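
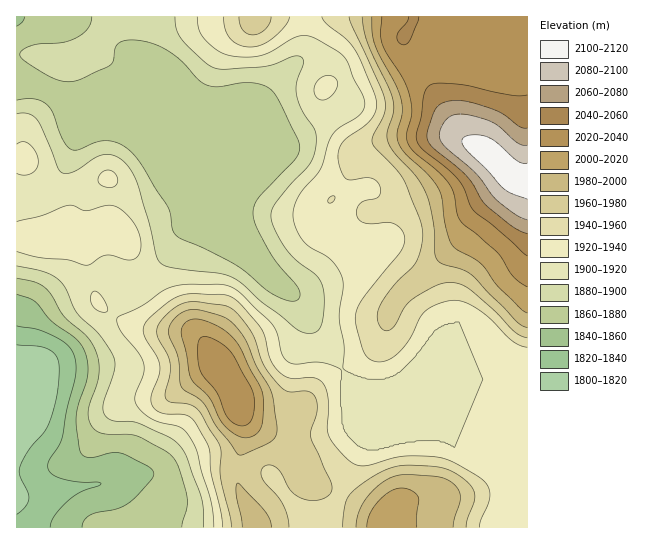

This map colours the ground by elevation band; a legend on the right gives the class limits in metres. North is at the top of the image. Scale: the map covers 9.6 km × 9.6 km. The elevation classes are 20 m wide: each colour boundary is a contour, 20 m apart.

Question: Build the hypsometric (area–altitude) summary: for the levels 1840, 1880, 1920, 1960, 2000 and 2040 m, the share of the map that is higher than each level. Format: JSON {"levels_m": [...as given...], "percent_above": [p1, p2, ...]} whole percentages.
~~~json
{"levels_m": [1840, 1880, 1920, 1960, 2000, 2040], "percent_above": [96, 77, 52, 26, 14, 5]}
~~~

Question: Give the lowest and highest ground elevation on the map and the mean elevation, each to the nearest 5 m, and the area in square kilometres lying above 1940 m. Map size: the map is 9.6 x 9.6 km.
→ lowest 1815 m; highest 2110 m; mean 1930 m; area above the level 32.2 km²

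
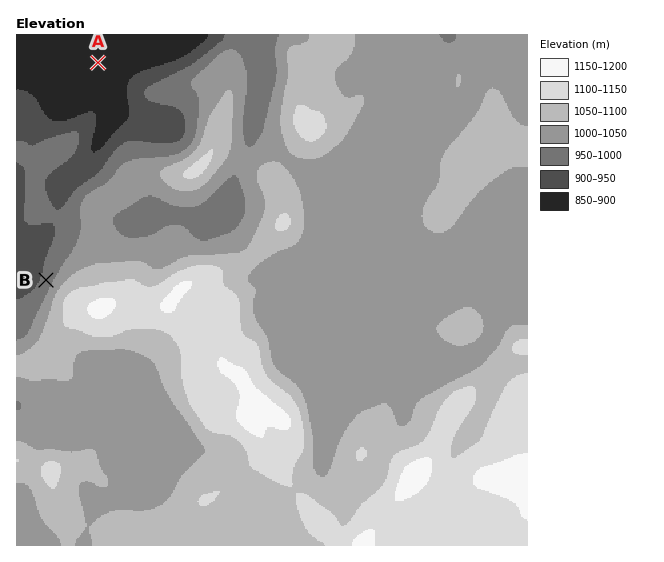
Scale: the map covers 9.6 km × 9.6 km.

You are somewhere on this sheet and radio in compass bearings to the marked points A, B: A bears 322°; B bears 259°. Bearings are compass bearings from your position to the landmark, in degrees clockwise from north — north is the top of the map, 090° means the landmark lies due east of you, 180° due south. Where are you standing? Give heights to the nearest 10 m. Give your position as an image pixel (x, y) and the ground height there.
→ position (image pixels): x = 239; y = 243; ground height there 1030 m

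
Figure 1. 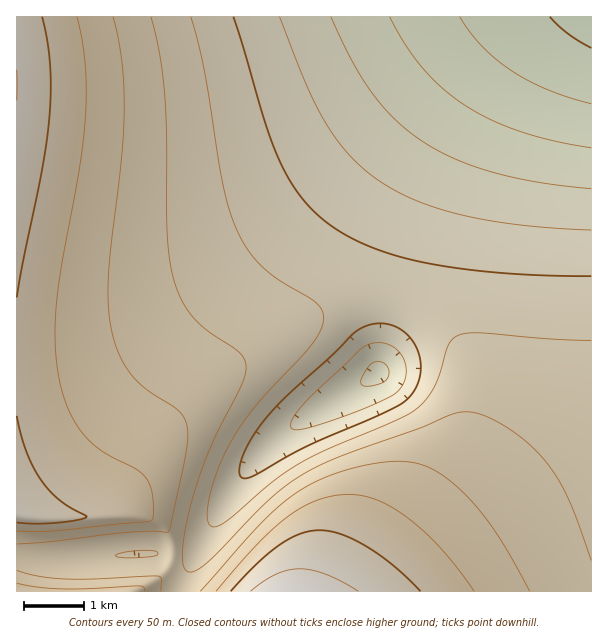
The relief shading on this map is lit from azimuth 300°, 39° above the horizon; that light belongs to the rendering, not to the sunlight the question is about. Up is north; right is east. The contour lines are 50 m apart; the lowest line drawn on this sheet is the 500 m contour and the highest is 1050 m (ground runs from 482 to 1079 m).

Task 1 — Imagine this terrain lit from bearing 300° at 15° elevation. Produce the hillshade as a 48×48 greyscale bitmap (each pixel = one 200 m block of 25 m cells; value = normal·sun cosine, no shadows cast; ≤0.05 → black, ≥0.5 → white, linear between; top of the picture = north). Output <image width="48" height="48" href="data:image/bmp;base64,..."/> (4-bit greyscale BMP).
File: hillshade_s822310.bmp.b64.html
<image width="48" height="48" href="data:image/bmp;base64,Qk32BAAAAAAAAHYAAAAoAAAAMAAAADAAAAABAAQAAAAAAIAEAAATCwAAEwsAABAAAAAAAAAAAAAAABEREQAiIiIAMzMzAERERABVVVUAZmZmAHd3dwCIiIgAmZmZAKqqqgC7u7sAzMzMAN3d3QDu7u4A////AJmqu7zLlUat/+y6mId3d3ZmZmZmZmZmZpmZmqq7qWWM7+3KmId3d3dmZmZmZmZmZnd3d4iImYVq3v7LmYh3d3dmZmZmZmZmZlVERVVmZ3VYzv7cqYh3d3d2ZmZmZmZmZjMiIiIzREM2re/supiHd3d3ZmZmZmZmZjMiIiIiMyEki+/typiHd3d3dmZmZmZmZkVVVVVEMyETac7+26mId3d3d2ZmZmZmZmZnd3d2ZDESR73u7LqYh3d3d3dmZmZmZ2Znd3d3ZUIRJYve7cupiHd3d3d3ZmZnd2Zmd3d3ZkMRE2nO7ty6mIh3d3d3d3d3d2Zmd3d3dlQhEkes3u3LqZiHd3d3d3d3d2ZmZ3d3dmUyESR6zd3cy6mYh3d3d3d3d2ZmZ3d3d2VDIRJHm83d3LqpiHd3d3d3d2ZmZnd3d3ZUMREkaKzd3cy6mId3d3d3d1ZmZmd3d3ZlQxESNXm83d3LqYh3d3d3d1VmZmd3d3dmVDIRI0aKvN3duph3d3d3d1VmZmZ3d3d2ZUMhESNXis3typiHd3d3d1VWZmZnd3d3ZlQyIRIkWKzdypiHd3d3d1VWZmZmd3d3dmVUMiESNYvMupiHd3d3d1VVZmZmZ3d3d3ZlQzIRE2mrqpiHd3d3d1VVVmZmZnd3d3dmVUMhE1eZmYiId3d3d1VVVmZmZmd3d3d3ZlQzM1aImIiIiIiIiFVVVWZmZmZ3d3d3dmVURFZ4iIiIiIiIiFVVVVZmZmZnd3d3d3ZlVmd4iIiIiIiIiFVVVVZmZmZmd3d3d3d2Znd3iIiIiIiIiFVVVVVmZmZmZ3d3d3d3d3d3iIiIiIiIiEVVVVVWZmZmZnd3d3d3d3d3iIiIiIiIiERVVVVVZmZmZmd3d3d3d3d3eIiIiIiIiERVVVVVZmZmZmZ3d3d3d3d3eIiIiIiIiERVVVVVVmZmZmZnd3d3d3d3d4iIiIiIiERFVVVVVWZmZmZmd3d3d3d3d3iIiIiIiERFVVVVVVZmZmZmZ3d3d3d3d3eIiIiIiERFVVVVVVZmZmZmZnd3d3d3d3eIiIiIiEREVVVVVVVmZmZmZmd3d3d3d3d4iIiIiEREVVVVVVVWZmZmZmZ3d3d3d3d3iIiIiEREVVVVVVVVZmZmZmZnd3d3d3d3eIiIiEREVVVVVVVVZmZmZmZmd3d3d3d3d4iIiEREVVVVVVVVVmZmZmZmZ3d3d3d3d3iIiEREVVVVVVVVVmZmZmZmZnd3d3d3d3d4iEREVVVVVVVVVWZmZmZmZmd3d3d3d3d3iEREVVVVVVVVVVZmZmZmZmZ3d3d3d3d3d0RFVVVVVVVVVVZmZmZmZmZnd3d3d3d3d0RVVVVVVVVVVVZmZmZmZmZmZ3d3d3d3d1VVVVVVVVVVVVVmZmZmZmZmZnd3d3d3d1VVVVVVVVVVVVVmZmZmZmZmZmd3d3d3d1VVVVVVVVVVVVVmZmZmZmZmZmZnd3d3d1VVVVVVVVVVVVVmZmZmZmZmZmZmd3d3d1VVVVVVVVVVVVVmZmZmZmZmZmZmZ3d3dw=="/>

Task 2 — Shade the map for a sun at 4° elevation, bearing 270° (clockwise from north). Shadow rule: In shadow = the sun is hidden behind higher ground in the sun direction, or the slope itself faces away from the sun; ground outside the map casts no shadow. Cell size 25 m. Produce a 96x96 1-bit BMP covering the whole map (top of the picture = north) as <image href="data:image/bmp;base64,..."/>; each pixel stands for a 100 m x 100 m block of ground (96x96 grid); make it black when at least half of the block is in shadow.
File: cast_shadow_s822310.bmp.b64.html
<image width="96" height="96" href="data:image/bmp;base64,Qk2+BAAAAAAAAD4AAAAoAAAAYAAAAGAAAAABAAEAAAAAAIAEAAATCwAAEwsAAAIAAAAAAAAA////AAAAAADAAA/8AAAAAAAAAADAAAP8AAAAAAAAAAAAAAD8AAAAAAAAAAAAAAB8AAAAAAAAAAAAAAA8AAAAAAAAAAAAAAA+AAAAAAAAAAAAAAA/AAAAAAAAAAAAAAA/gAAAAAAAAAAAAAA/wAAAAAAAAAAAAAA/4AAAAAAAAAAAAAB/8AAAAAAAAAAAAAH//AAAAAAAAAAAAAf//gAAAAAAAAAAAAf//wAAAAAAAAAAAAf//wAAAAAAAAAAAAP//4AAAAAAAAAAAAP//8AAAAAAAAAAAAH//8AAAAAAAAAAAAD//+AAAAAAAAAAAAD///AAAAAAAAAAAAB///gAAAAAAAAAAAB///wAAAAAAAAAAAA///4AAAAAAAAAAAAf//8AAAAAAAAAAAAf//+AAAAAAAAAAAAP///gAAAAAAAAAAAH///wAAAAAAAAAAAD///4AAAAAAAAAAAB///+AAAAAAAAAAAA////AAAAAAAAAAAAf///wAAAAAAAAAAAP///4AAAAACAAAAAH///+AAAAADAAAAAD////AAAAADAAAAAA////gAAAADgAAAAAf///gAAAADgAAAAAH///wAAAADwAAAAAB///wAAAADwAAAAAA///wAAAAD4AAAAAAP//wAAAAD4AAAAAAD//gAAAAD8AAAAAAB//gAAAAD+AAAAAAAf/AAAAAD+AAAAAAAP+AAAAAD/AAAAAAAHwAAAAAD/gAAAAAAAAAAAAAD/gAAAAAAAAAAAAAD/wAAAAAAAAAAAAAD/4AAAAAAAAAAAAAD/4AAAAAAAAAAAAAD/8AAAAAAAAAAAAAD/+AAAAAAAAAAAAAD//AAAAAAAAAAAAAD//gAAAAAAAAAAAAD//wAAAAAAAAAAAAD//4AAAAAAAAAAAAD//4AAAAAAAAAAAAD//8AAAAAAAAAAAAD//+AAAAAAAAAAAAD///AAAAAAAAAAAAD///wAAAAAAAAAAAD///4AAAAAAAAAAAD///8AAAAAAAAAAAD///+AAAAAAAAAAAD////AAAAAAAAAAAD////gAAAAAAAAAAD////4AAAAAAAAAAD////8AAAAAAAAAAD////+AAAAAAAAAAD/////gAAAAAAAAAD/////wAAAAAAAAAD/////8AAAAAAAAAD/////+AAAAAAAAAD//////gAAAAAAAAD//////wAAAAAAAAD//////8AAAAAAAAD//////+AAAAAAAAD///////gAAAAAAAD///////wAAAAAAAD///////8AAAAAAAD////////AAAAAAAD////////gAAAAAAD////////4AAAAAAD////////8AAAAAAD////////+AAAAAAD/////////gAAAAAD/////////wAAAAAD/////////4AAAAAD/////////8AAAAAD/////////+AAAAAD//////////AAAAAD//////////AAAAAD//////////gAAAAD//////////gAAAAD//////////wAAAAD//////////wAAAAA="/>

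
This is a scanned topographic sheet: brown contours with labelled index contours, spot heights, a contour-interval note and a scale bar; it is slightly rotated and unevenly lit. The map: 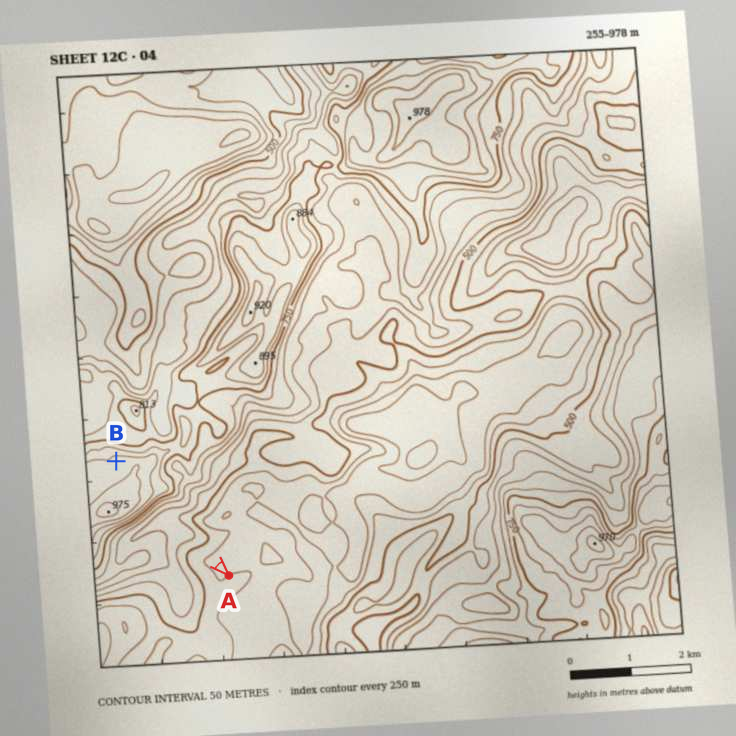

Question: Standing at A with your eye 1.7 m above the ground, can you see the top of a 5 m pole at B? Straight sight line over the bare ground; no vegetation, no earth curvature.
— no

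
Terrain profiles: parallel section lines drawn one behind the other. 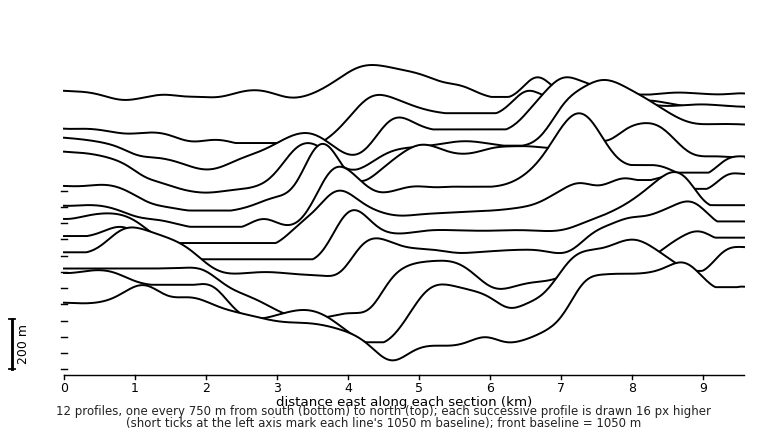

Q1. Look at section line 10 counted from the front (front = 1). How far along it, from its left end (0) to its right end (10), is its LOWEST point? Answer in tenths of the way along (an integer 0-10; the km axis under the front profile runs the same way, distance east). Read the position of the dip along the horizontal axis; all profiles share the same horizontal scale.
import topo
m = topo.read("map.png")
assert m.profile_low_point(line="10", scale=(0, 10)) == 2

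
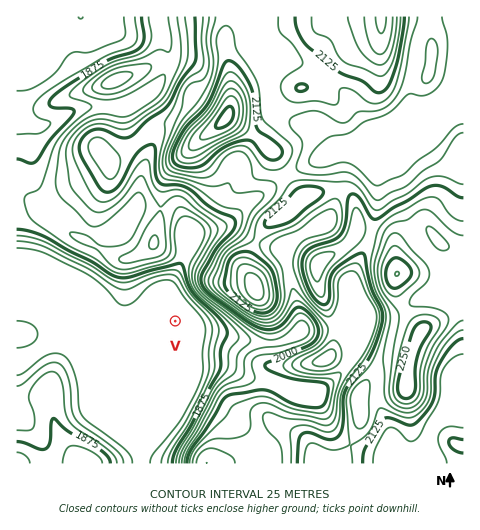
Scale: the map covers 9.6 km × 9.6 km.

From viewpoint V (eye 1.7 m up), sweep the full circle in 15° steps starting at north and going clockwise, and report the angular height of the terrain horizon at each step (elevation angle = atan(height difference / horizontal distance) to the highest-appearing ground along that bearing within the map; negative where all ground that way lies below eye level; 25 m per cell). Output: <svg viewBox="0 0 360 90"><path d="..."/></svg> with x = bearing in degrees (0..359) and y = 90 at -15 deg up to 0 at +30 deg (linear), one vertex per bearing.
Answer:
<svg viewBox="0 0 360 90"><path d="M0 49l15-1 15-9 15-7 15-1 15 3 15 10 15 5 15 0 15-1 15 0 15 1 15 7 15 4 15-4 15 1 15 0 15 3 15 0 15 0 15-3 15-7 15-2 15-1"/></svg>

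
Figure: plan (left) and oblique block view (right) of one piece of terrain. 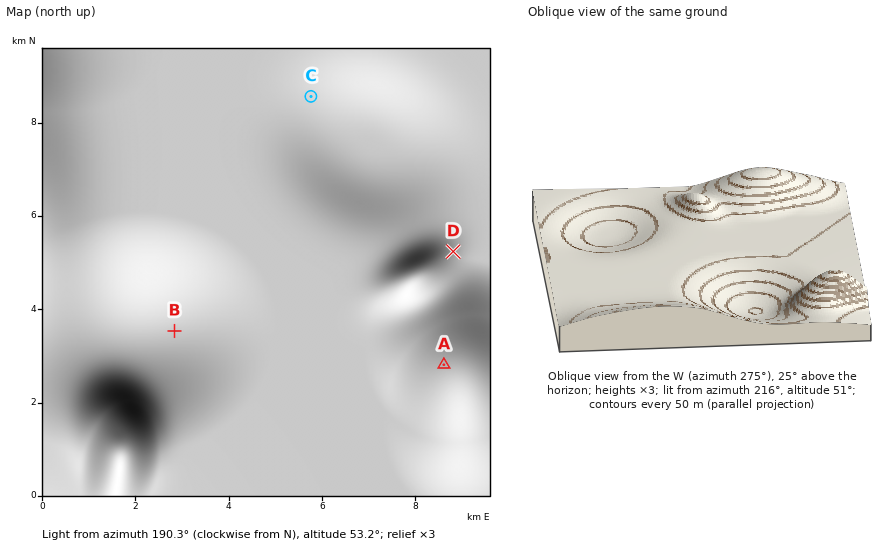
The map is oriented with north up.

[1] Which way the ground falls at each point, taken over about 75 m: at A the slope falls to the W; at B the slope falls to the W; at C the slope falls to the SE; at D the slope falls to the NE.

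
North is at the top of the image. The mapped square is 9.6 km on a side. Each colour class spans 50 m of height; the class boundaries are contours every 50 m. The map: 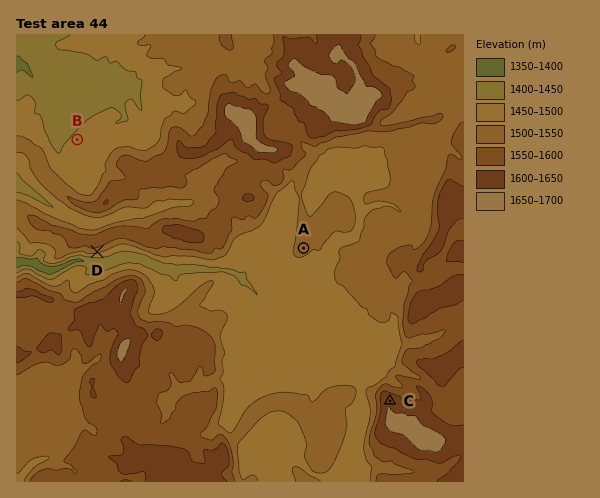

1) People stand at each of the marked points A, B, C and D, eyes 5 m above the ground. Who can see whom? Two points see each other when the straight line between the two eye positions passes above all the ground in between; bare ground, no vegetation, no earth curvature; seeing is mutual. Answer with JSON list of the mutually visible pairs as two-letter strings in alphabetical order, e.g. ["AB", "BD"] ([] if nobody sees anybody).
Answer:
["AC", "CD"]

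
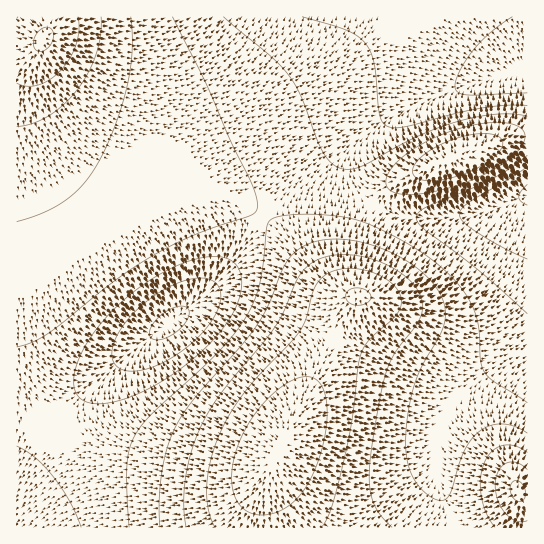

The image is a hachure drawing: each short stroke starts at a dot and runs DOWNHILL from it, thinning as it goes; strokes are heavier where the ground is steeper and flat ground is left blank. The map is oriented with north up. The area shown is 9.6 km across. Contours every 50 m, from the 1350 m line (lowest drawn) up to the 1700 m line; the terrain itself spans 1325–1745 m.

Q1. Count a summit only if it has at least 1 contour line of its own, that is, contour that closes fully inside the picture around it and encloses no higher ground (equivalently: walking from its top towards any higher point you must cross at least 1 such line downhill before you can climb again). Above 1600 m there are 3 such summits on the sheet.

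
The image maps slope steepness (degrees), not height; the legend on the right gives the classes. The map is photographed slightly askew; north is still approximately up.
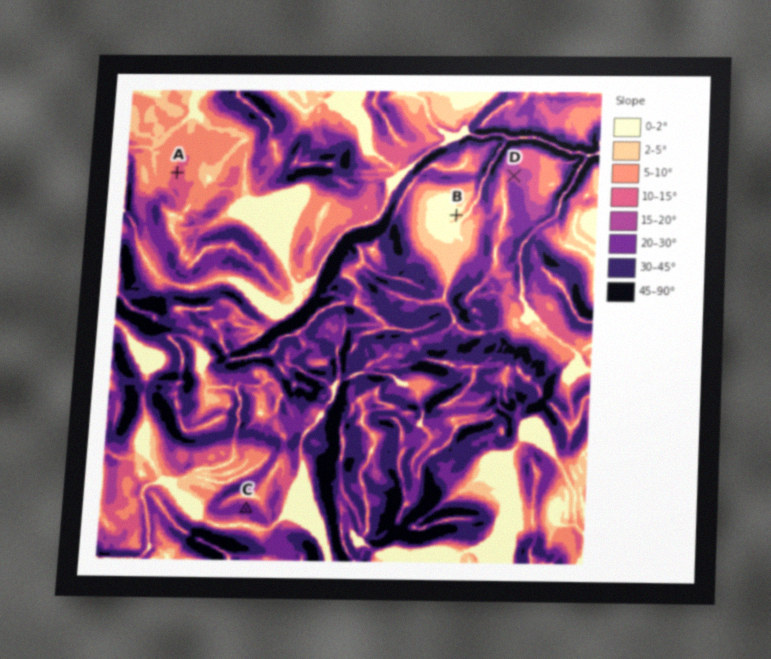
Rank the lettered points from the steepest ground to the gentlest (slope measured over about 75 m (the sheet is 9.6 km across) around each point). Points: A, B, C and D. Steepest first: C D A B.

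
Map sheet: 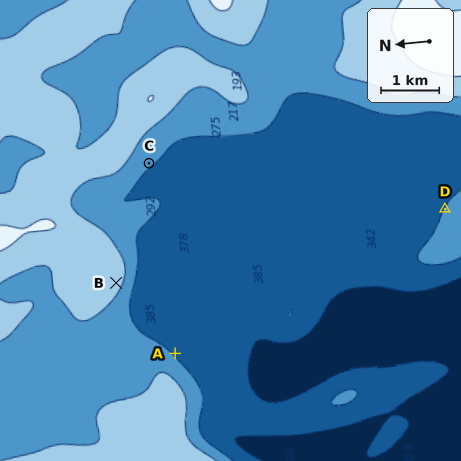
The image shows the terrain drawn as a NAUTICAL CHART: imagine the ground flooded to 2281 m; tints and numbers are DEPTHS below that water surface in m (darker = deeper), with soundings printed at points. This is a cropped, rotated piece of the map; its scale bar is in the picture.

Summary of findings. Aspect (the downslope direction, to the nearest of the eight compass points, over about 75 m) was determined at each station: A SE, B SW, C SW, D NE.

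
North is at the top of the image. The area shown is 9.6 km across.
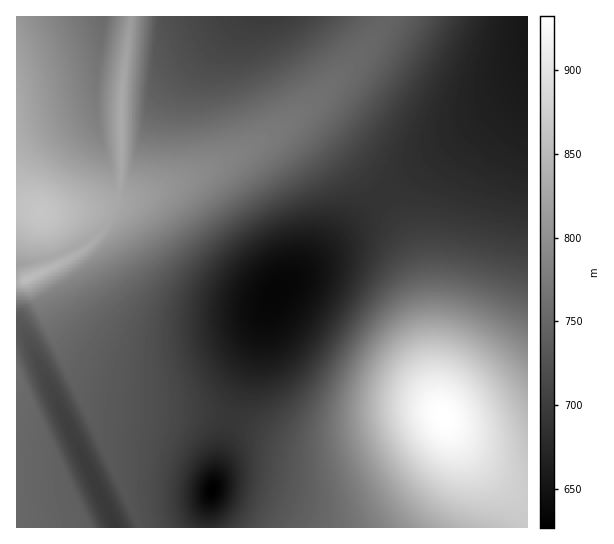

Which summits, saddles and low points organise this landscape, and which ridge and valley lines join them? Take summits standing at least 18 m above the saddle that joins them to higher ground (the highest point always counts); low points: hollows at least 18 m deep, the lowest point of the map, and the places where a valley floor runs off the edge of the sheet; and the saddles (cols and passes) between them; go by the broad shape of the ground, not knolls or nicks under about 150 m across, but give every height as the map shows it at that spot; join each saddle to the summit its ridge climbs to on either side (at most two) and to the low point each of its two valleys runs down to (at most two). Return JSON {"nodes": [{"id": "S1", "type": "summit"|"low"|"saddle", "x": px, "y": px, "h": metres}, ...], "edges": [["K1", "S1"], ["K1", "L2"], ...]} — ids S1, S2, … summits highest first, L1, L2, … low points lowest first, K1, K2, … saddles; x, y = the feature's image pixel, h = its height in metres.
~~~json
{"nodes": [
{"id": "S1", "type": "summit", "x": 443, "y": 417, "h": 932},
{"id": "S2", "type": "summit", "x": 41, "y": 213, "h": 863},
{"id": "S3", "type": "summit", "x": 17, "y": 371, "h": 759},
{"id": "L1", "type": "low", "x": 213, "y": 490, "h": 627},
{"id": "L2", "type": "low", "x": 277, "y": 291, "h": 634},
{"id": "L3", "type": "low", "x": 527, "y": 25, "h": 654},
{"id": "L4", "type": "low", "x": 114, "y": 523, "h": 695},
{"id": "L5", "type": "low", "x": 266, "y": 17, "h": 699},
{"id": "L6", "type": "low", "x": 103, "y": 17, "h": 755},
{"id": "K1", "type": "saddle", "x": 131, "y": 17, "h": 813},
{"id": "K2", "type": "saddle", "x": 386, "y": 17, "h": 746},
{"id": "K3", "type": "saddle", "x": 17, "y": 330, "h": 734},
{"id": "K4", "type": "saddle", "x": 231, "y": 421, "h": 693},
{"id": "K5", "type": "saddle", "x": 382, "y": 197, "h": 690}],
"edges": [["K1", "S2"], ["K1", "L5"], ["K1", "L6"], ["K2", "S2"], ["K2", "L3"], ["K2", "L5"], ["K3", "S2"], ["K3", "S3"], ["K3", "L4"], ["K4", "S1"], ["K4", "S2"], ["K4", "L1"], ["K4", "L2"], ["K5", "S1"], ["K5", "S2"], ["K5", "L2"], ["K5", "L3"]]}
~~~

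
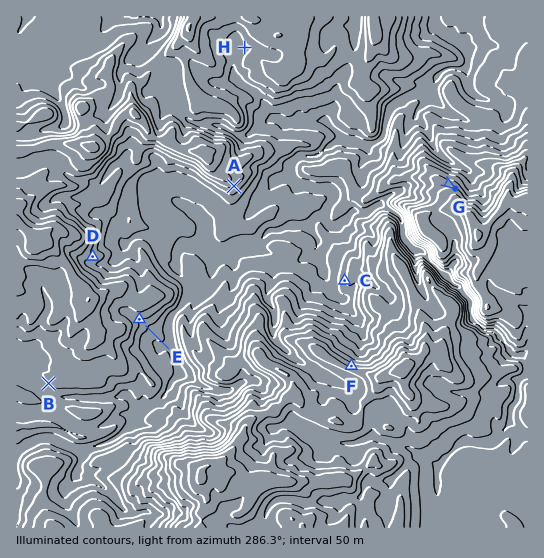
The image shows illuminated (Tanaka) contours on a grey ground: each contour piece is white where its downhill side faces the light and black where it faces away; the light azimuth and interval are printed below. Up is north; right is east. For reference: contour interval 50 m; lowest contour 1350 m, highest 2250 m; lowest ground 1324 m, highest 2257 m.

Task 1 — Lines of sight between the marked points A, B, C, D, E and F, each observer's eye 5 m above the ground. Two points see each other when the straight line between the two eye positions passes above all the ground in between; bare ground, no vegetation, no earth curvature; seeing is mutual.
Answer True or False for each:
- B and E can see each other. False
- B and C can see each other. False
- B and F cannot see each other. True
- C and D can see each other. True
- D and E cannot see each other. True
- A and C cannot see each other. False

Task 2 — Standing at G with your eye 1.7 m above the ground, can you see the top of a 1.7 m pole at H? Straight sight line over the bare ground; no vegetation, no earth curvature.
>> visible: false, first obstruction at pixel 292 79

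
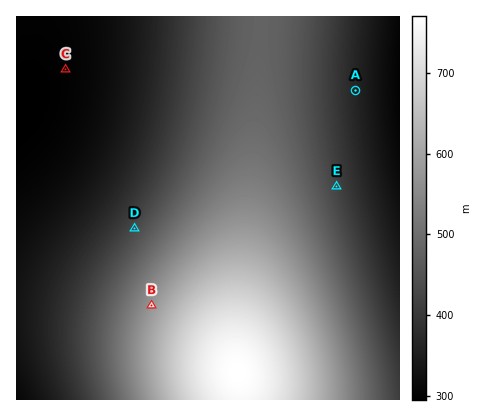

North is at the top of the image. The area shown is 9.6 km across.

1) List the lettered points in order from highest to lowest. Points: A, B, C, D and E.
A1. B D E A C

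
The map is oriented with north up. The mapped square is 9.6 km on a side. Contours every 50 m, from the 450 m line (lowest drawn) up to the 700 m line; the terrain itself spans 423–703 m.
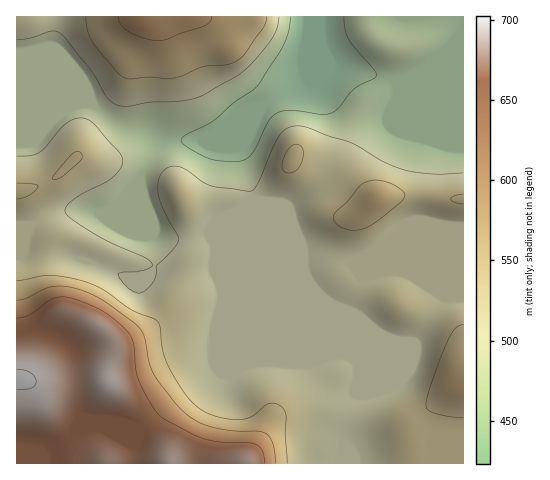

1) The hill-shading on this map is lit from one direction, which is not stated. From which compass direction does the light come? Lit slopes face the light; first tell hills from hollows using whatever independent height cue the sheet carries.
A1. NE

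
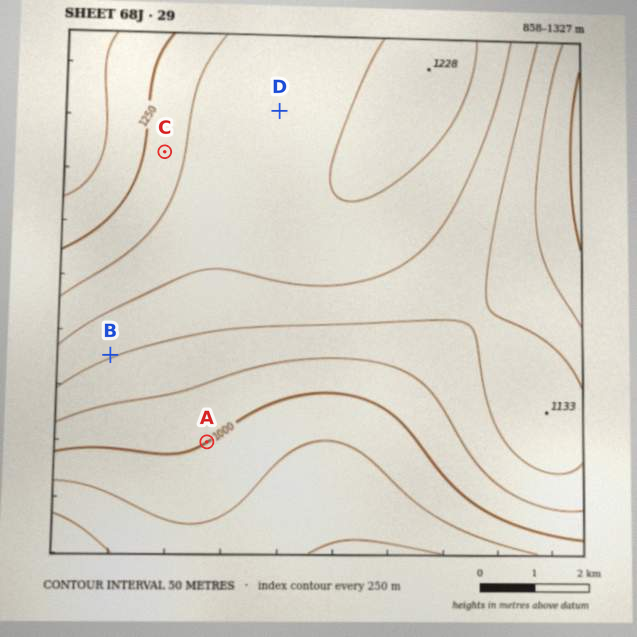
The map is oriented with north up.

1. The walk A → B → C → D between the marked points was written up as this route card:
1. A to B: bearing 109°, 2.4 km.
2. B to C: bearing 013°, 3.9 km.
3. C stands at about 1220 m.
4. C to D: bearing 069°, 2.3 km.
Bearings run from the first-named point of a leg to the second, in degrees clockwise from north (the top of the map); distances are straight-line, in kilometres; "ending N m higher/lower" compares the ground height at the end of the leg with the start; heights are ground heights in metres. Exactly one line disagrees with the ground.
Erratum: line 1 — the bearing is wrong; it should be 311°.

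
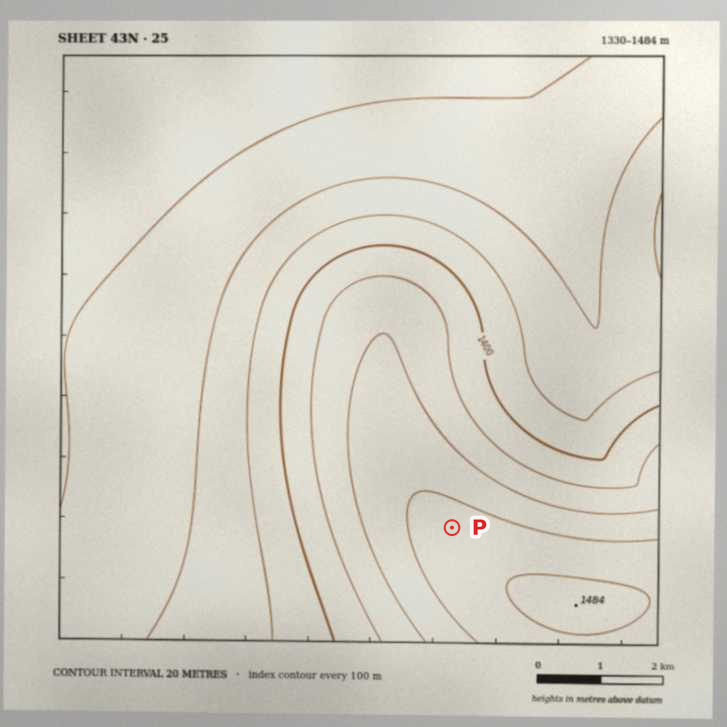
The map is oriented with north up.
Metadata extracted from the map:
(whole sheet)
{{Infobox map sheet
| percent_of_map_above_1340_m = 86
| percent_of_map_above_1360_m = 56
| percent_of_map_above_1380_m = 40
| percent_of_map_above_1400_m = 31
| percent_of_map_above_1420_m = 23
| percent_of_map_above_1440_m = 15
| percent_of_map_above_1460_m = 8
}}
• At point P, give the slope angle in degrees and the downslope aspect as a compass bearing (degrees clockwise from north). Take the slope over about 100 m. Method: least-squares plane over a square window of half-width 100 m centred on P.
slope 1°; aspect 347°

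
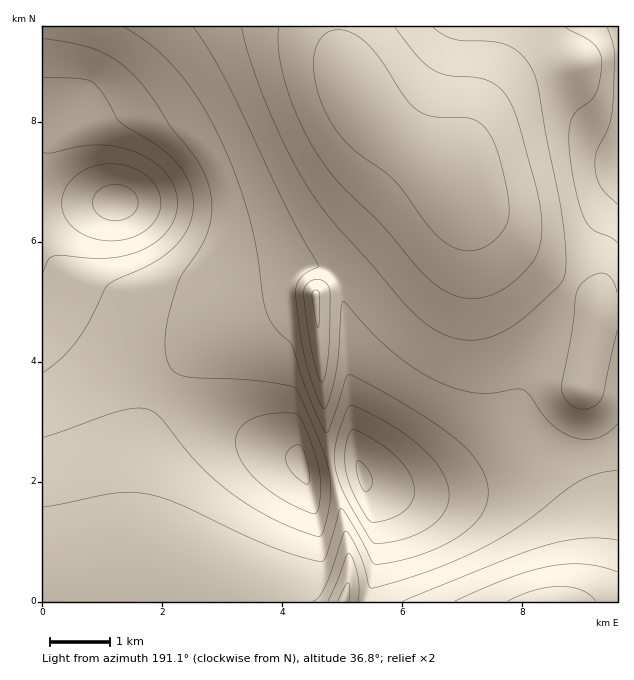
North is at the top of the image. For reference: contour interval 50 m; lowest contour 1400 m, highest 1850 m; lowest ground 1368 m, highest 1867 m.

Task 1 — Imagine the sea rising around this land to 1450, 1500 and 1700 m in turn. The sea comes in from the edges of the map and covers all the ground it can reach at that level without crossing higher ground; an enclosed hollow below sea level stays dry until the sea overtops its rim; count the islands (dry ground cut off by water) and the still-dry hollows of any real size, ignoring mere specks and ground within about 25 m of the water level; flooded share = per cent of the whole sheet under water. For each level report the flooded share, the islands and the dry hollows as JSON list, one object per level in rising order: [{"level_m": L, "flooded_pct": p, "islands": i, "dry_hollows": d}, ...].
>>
[{"level_m": 1450, "flooded_pct": 15, "islands": 0, "dry_hollows": 0}, {"level_m": 1500, "flooded_pct": 26, "islands": 0, "dry_hollows": 1}, {"level_m": 1700, "flooded_pct": 89, "islands": 2, "dry_hollows": 0}]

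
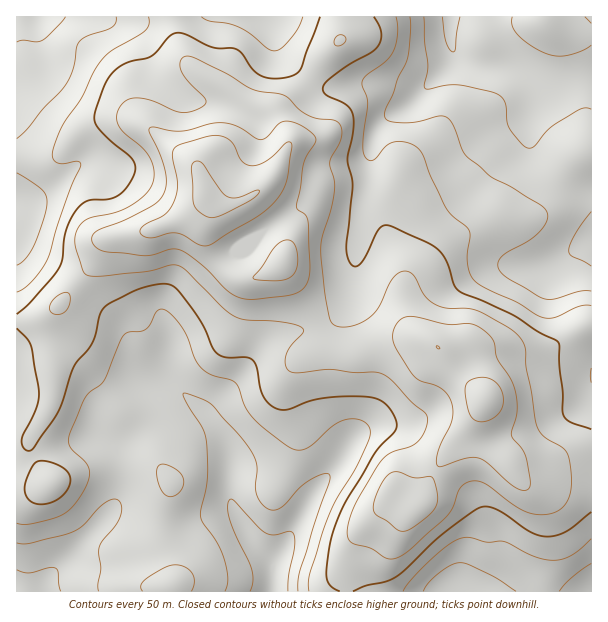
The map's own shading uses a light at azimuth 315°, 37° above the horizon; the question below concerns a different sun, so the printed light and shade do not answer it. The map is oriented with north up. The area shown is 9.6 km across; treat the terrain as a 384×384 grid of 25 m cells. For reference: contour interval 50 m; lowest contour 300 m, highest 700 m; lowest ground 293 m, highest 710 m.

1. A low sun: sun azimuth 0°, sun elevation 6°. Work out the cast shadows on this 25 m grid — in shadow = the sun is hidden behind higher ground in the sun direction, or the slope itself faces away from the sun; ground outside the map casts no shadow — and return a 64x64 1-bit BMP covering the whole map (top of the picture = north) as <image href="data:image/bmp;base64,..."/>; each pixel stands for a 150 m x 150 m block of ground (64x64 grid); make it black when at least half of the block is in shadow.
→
<image width="64" height="64" href="data:image/bmp;base64,Qk0+AgAAAAAAAD4AAAAoAAAAQAAAAEAAAAABAAEAAAAAAAACAAATCwAAEwsAAAIAAAAAAAAA////AAAAAAD4AAAAAP/P//gAAAAA/////AAAAAD////8AAAAAH////4AAAgAP////gAAHAA////+AAAcAB////4AADwAD////gAAPAAD//8+AAAAAAA/4A4AAAAAAH+AAAAAAAAAfgAAAAAAAAB8AAAAAAAAAHgAAAAAAAAAAAAAAAAAAAAAAAAAAAAMABgAAAAACB4APAAAAAAYHwA8AAAAABg/ABwAAAACAP++AAAAAAcB//8AAAAAD4H//wAAAAAPwD/jAAAAA8/AAAAAAAAH9+AAAAAAAAfx8AAAAAAAD/j4AAAAAAAf+f4AAAAAAB/9/gAAAAAAP///AAAAAAA///8AAAAAAH///wAAAAAAf///AAAAAAB//w8AAAAAAH/8AAAAAAAAf/wAAAAAAAB//4AAAAAAAB//4AAAAAAAAf/wAAAAAAAAI/gAAAAAAAAB+AAAAAAAAAB8AAAAAAAAABwAAAAAAAAABAAAAAAAAAAAAAAAAAAGAAAAAAAAAB8AAAAAAAAAPwAAMAAAAAA/AAAQAAAAAH4AAAAAAAAAEAAAAAAAAAAAAAAAAAAAAAAAAAAAAAAAAAAAAAAAAAAAAAAAAAAAAAAAAA+AAAAAAAAAH8AAAAAAAAAfwAAAAAAAAB/AAHAAAAAAAwAAcAAAAAAAAABgAAAAAAAAAAAAAAAAAAAAAA=="/>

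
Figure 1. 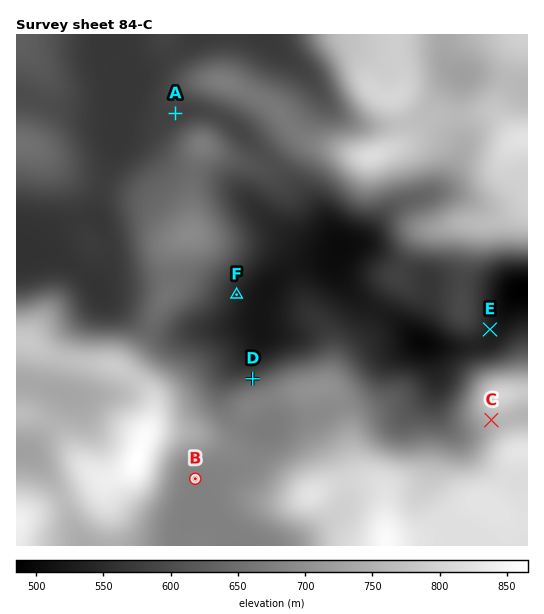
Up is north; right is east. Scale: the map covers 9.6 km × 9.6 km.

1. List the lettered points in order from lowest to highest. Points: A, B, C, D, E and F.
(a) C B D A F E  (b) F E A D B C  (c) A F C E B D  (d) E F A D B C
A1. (d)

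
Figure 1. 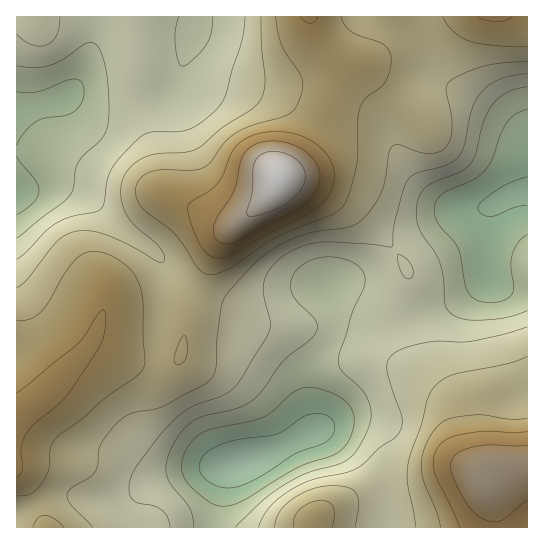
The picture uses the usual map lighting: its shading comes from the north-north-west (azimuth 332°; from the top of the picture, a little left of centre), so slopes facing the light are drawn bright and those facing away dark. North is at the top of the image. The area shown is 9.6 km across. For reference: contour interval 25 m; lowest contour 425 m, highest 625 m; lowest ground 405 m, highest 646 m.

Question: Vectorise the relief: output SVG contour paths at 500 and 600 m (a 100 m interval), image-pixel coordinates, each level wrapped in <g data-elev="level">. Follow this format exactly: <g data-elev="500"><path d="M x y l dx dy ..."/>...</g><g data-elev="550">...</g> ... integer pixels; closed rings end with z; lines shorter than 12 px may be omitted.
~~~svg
<g data-elev="500"><path d="M170 527l-3-10-5-7-8-4-17-3-6-5-2-9 3-14 5-9 20-27 21-22 16-11 32-12 8-6 7-9 29-49 0-9-6-22-1-10 2-11 6-11 9-9 11-7 12-5 12-3 22-1 54 5 2-2 2-24 8-31 5-11 10-6 29-8 12-8 5-12 9-39 6-11 7-8 17-9 24-5"/><path d="M527 327l-24 7-32 7-33 0-13 2-20 5-11 5-6 8-1 8 15 49 0 8-4 8-19 14-14 15-9 6-11 4-34 7-25 13-18 16-10 18"/><path d="M406 278l4 1 2-2 1-9-7-10-8-3 1 12 3 7z"/><path d="M17 34l7 7 8 4 7 1 8-1 6-4 4-6 3-18"/><path d="M245 17l-3 24-10 30-6 22-3 8-6 8-15 13-13 7-12 3-26 0-10 5-20 20-10 13-4 12-3 21-3 6-7 3-24 5-13 6-11 8-19 20-10 8"/></g><g data-elev="600"><path d="M527 446l-38-1-18 2-16 8-3 4-2 7 4 13 12 24 8 9 11 8 9 2 8-2 25-20"/><path d="M222 243l8 1 9-4 53-27 15-11 8-11 5-12-2-12-7-10-14-11-19-5-17 1-14 8-6 11-7 30-16 24-4 10-1 6 2 6 2 4z"/></g>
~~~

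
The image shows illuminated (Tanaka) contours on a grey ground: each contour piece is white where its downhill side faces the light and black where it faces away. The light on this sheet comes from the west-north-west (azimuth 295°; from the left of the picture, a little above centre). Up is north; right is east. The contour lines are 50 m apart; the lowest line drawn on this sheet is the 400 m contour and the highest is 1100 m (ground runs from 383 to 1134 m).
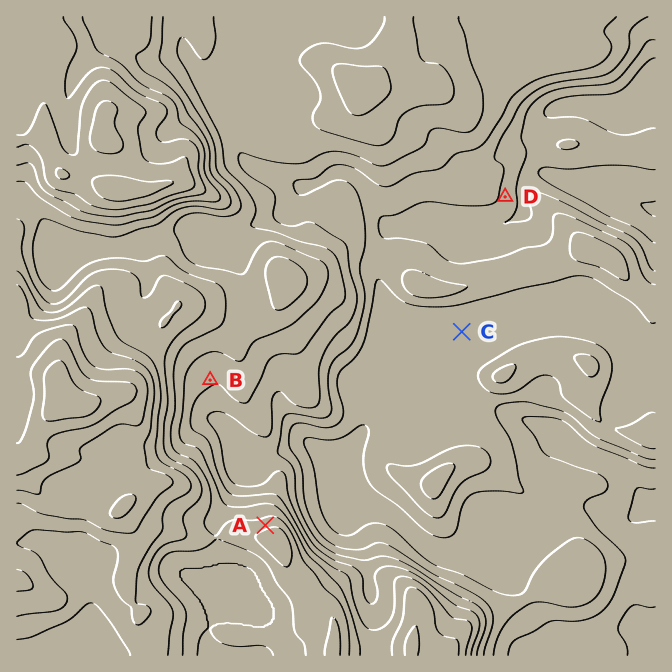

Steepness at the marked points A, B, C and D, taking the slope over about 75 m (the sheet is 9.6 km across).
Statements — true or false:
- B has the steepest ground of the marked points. false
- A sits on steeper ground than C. true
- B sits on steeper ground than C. true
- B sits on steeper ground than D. false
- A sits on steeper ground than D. true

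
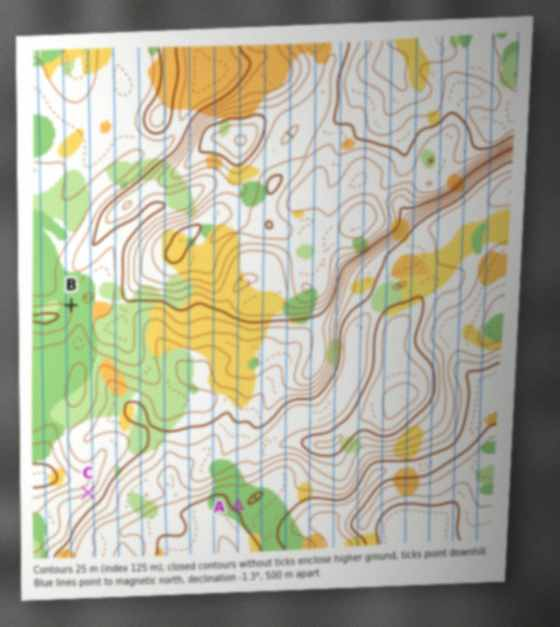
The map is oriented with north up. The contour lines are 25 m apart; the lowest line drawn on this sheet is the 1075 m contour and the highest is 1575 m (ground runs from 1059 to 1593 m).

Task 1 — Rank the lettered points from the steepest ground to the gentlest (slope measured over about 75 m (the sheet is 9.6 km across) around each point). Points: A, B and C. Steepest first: C B A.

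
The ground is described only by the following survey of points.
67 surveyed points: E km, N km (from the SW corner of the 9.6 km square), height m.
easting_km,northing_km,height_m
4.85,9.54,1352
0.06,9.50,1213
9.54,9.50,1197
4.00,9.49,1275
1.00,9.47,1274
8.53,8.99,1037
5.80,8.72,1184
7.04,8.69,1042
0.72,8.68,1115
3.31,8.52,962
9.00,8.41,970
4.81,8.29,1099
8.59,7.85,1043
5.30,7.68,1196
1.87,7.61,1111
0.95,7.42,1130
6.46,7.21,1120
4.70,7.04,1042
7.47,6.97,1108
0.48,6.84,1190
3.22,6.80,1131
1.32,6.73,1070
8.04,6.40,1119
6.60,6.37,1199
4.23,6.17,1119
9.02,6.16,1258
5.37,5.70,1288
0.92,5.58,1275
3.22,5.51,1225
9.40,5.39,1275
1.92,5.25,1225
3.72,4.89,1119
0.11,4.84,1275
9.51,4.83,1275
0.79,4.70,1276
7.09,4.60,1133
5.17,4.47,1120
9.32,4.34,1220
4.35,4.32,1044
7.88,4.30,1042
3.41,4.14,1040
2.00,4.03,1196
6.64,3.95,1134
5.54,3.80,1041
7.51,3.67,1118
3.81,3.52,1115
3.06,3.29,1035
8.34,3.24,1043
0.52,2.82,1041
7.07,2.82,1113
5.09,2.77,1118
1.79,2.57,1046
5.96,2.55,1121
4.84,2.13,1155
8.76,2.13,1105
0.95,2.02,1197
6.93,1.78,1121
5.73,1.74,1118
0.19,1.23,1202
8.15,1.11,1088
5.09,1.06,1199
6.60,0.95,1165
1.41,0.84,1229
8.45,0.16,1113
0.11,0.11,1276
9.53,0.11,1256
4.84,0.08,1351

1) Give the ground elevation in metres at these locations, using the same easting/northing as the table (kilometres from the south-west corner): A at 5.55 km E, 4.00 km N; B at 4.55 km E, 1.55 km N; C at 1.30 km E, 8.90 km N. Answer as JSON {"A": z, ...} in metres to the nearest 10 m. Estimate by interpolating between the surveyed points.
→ {"A": 1040, "B": 1200, "C": 1280}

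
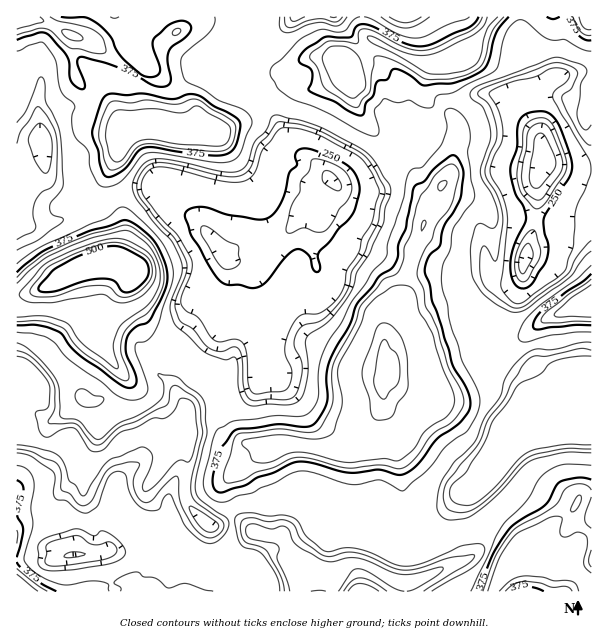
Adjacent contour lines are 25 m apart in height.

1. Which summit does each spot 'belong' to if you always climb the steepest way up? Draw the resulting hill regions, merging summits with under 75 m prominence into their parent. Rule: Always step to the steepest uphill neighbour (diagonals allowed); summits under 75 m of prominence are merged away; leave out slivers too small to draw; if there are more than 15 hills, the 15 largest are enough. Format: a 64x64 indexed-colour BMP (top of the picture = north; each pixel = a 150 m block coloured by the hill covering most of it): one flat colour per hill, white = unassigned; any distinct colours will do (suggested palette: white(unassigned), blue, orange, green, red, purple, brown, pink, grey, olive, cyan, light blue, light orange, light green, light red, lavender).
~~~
<image width="64" height="64" href="data:image/bmp;base64,Qk12CAAAAAAAAHYAAAAoAAAAQAAAAEAAAAABAAQAAAAAAAAIAAATCwAAEwsAABAAAAAAAAAA////ALR3HwAOf/8ALKAsACgn1gC9Z5QAS1aMAMJ34wB/f38AIr28AM++FwDox64AeLv/AIrfmACWmP8A1bDFAEREREREREREREREREREREIiIiIiIiZmZmZmZmZmZmZmRERERERERERERERERERERCIiIiIiERZmZmZmZmZmZmZERERERERERERERERERERBEREiIhERERZmZmZmZmZmZkREREREREREREREREREREERERERERERERZmZmZmZmZmREREREREREREREREREREERERERERERERFmZmZmZmZmZEREREREREREREREREREQREREREREREREWZmZmZmZmZkRERERERERERERERERBEREREREREREREWZmZmZmZmZmREREREREREREREEUQRERERERERERERERZmZmZmZmZmZEREREREREREREERERERERERERERERERFmZmZmZmZmZkREREREREREREERERERERERERERERERERZmZmZmZmZmREREREREREREQRERERERERERERERERERFmZmZmZmZmZERERERERERERBERERERERERERERERERERFmZmZmZmZkREREREREREREERERERERERERERERERERERZmZmZmZmREREREREREREQREREREREREREREREREREREWZmZmZmZERERCJERERERBERERERERERERERERERERERFmZmZmZkRERCIiREREREERERERERERERERERERERERERZmZmZmREIkIiIiREREQRERERERERERERERERERERERFmZmZmZCIiIiIiIiQiIRERERERERERERERERERERERERZmZmZiIiIiIiIiIiIiERERERERERERERERERERERERERZmZmIiIiIiIiIiIiIREREREREREREREREREREREREREiIiYiIiIiIiIiIiIhEREREREREREREREREREREREREiIiIiIiIiIiIiIiIiIhERERERERERERERERERERERESIiIiIiIiIiIiIiIiIiIhEREREREREREREREREREREXIiJ3ciIiIiIiIiIiIiIiIiIRERERERERERERERERF3ciJ3dyIiIiIiIiIiIiIiIiIhERERERERERERERERF3dyJ3d3IiIiIiIiIiIiIiIiIiEREREREREREREREREXd3d3d3ciIiIiIiIiIiIiIiIiIREREREREREREREREXd3d3d3dyIiIiIiIiIiIiIiIiIiERERERERERERERERd3d3d3d3IiIiIiIiIiIiIiIiIiIRERERERERERERERd3d3d3d3ciIiIiIiIiIiIiIiIiIhERERERERERERERF3d3d3d3dyIiIiIiIiIiIiIiIiIiEREREREREREREREXd3d3d3d3IiIiIiIiIiIiIiIiIiIRERERERERERERERd3d3d3d3ciIiIiIiIiIiIiIiIiIhEREREREREREREREXd3d3d3dyIiIiIiIiIiIiIiIiIhERERERERERERERERF3d3d3d3IiIiIiIiIiIiIiIiIiERERERERERERERERERF3d3d3ciIiIiIiIiIiIiIiIiERERERERERERERERERERd3d3dyIiIiIiIiIiIiIiIiIRERERERERERERERERERF3d3d3IiIiIiIiIiIiIiIjMxERERERERERERERERERERd3d3ciIiIiIiIiIiIiIjMzMxERERERERERERERERERF3d3dyIiIiIiIiIiIiIiMzMzMREREREREREREREREREXd3d3IiIiIiIiIiIiIiMzMzMzMRERERERERERERERERF3dyIjMzIiIiIiIiIiMzMzMzMzERERERERERERERERESIiIiMzMzMiIiIiIiMzMzMzMzMxERERERERERERERERIiIiIzMzMzMiIiIjMzMzMzMzMzMREREREREREREREREiIiIjMzMzMzMyIjMzMzMzMzMzMxERERERERERERERESIiIiMzMzMzMzMzMzMzMzMzMzMzNVERERERERERERERIiIiMzMzMzMzMzMzMzMzMzMzMzNVVVEREREREREREREiIiIiMzMzMzMzMzMzMzMzMzMzNVVVVVERERERERERERIiIiIjMzMzMzMzMzMzMzMzMzNVVVVVVREREREREREREiIiIiMzMzMzMzMzMzMzMzMzNVVVVVVVEREREREREREiIiIiIzMzMzMzMzMzMzMzMzNVVVVVVVURERERERERESIiIiIjMzMzMzMzMzMzMzMzNVVVVVVVVVERERERERERIiIiIiMzMzMzMzMzMzMzMzM1VVVVVVVVVVURERERERgiIiIiIzMzMzMzMzMzMzMzM1VVVVVVVVVVVVERERERWCIiIiIjMzMzMzMzMzMzMzM1VVVVVVVVVVVVVRERERVYIiIiIiMzMzMzMzMzMzMxFVVVVVVVVVVVVVVVVVVVVVgiIiIiIzMzMzMzMzMzMzEVVVVVVVVVVVVVVVVVVVVVWIIiIiIzMzMzMzMzMzMzMRVVVVVVVVVVVVVVVVVVVVVYiIIiMzMzMzMzMzMzMzMiIlVVVVVVVVVVVVVVVVVVVViIiIgzMzMzMzMzMzMzMzIiJVVVVVVVVVVVVVVVVVVViIiIiDMzMzMzMzMzMzMzMzM1VVVVVVVVVVVVVVVVVVWIiIiIMzMzMzMzMzMzMzMzMzNVVVVVVVVVVVVVVVVVVYiIiIgzMzMzMzMzMzMzMzMzMzVVVVVVVVVVVVVVVVVViIiIiDMzMzMzMzMzMzMzMzMzMzVVVVVVVVVVVVVVVVWIiIiI"/>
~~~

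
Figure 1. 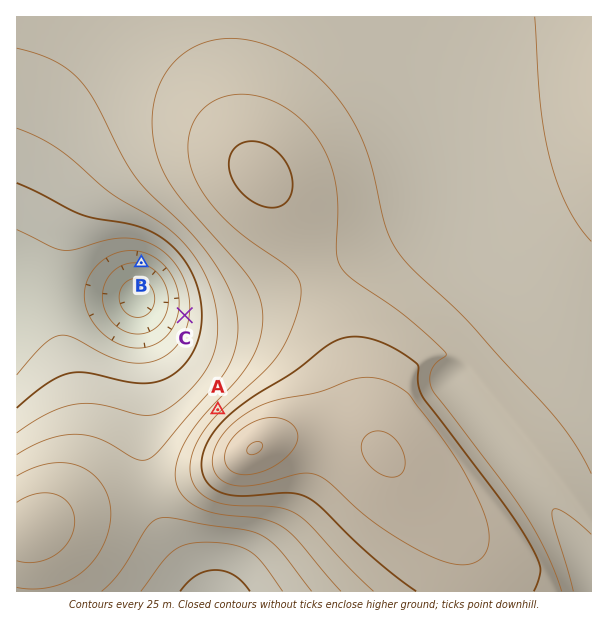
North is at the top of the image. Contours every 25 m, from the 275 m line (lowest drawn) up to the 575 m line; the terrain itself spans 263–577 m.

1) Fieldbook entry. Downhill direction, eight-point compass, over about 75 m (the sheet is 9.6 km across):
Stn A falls NW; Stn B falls S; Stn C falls W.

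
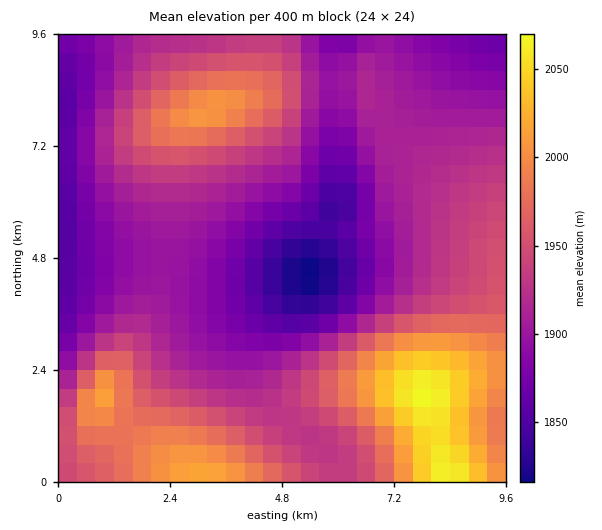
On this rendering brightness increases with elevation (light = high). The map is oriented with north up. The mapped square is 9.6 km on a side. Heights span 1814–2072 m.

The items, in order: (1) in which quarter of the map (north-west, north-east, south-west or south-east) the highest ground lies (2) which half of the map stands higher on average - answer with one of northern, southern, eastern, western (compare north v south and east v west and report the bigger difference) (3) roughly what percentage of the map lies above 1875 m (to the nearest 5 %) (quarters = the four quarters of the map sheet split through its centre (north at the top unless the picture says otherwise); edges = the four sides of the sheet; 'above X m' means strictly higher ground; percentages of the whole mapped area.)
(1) Look to the south-east quarter for the highest ground.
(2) On average the southern half of the map is the higher ground.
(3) Roughly 85 % of the ground is higher than 1875 m.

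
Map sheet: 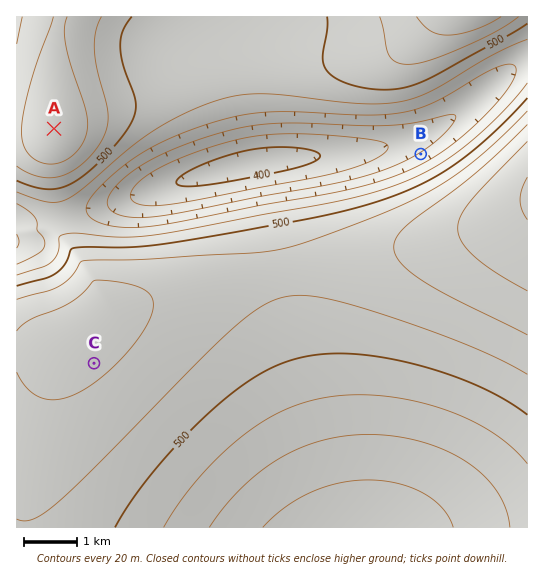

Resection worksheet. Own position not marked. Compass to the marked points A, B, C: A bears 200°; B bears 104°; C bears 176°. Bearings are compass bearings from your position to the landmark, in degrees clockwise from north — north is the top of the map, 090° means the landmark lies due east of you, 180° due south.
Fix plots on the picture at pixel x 75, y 68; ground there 540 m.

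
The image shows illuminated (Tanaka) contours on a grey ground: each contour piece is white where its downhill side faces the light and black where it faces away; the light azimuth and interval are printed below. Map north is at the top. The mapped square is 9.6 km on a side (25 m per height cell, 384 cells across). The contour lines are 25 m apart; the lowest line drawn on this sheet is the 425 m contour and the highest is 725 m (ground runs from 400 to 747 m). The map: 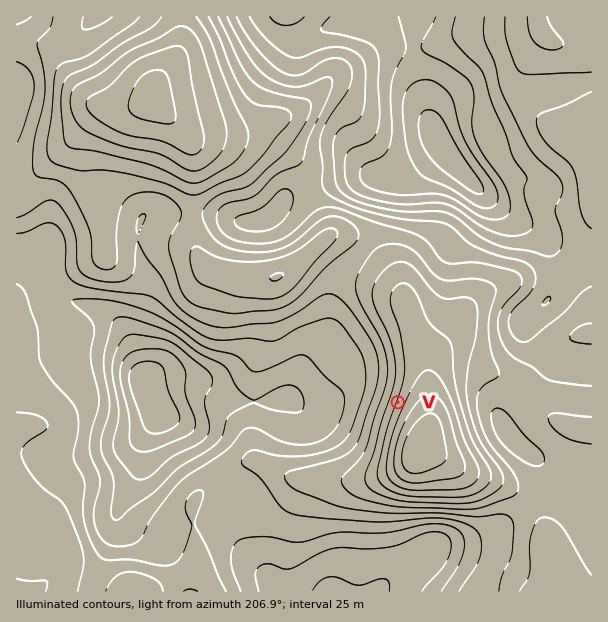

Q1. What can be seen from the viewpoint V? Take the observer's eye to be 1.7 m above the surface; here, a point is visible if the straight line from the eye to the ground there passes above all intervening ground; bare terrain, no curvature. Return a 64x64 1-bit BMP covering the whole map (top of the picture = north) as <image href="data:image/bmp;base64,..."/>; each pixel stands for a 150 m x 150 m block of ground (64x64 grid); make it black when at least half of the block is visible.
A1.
<image width="64" height="64" href="data:image/bmp;base64,Qk0+AgAAAAAAAD4AAAAoAAAAQAAAAEAAAAABAAEAAAAAAAACAAATCwAAEwsAAAIAAAAAAAAA////AAAAAAAAAAAAAAAAAAAAAAAAAAAAAAAAAAAAAAAAAAAAAAAAAAAAAAD/4AAAAAAAAH/4AAAAAAAAP/+AAAAAAAA///gAAAAAAB///gAAAAAAD///AAAAAAAH//+AAAAAAAP//4AAAAAAAf//gAAAAAAA//8AAAAAAAD//gAAAAAAAP/+AAAAAAAB//wAAAAAAAH//AAAAAAAAf/4AAAAAAAB//gAAAAAAAD/+AAAAAAAAH/wAAAAAAAAf/AAAAAAAAAP8AAAAAAAAA/wAAAAAAAAD/+AAAAAAAAH/4AAAAAAAAf/AAAAAAAAB/8AAAAAAAAH/wAAAAAAAAf/AAAAAAAAB/4AAAAAAAAH/AAAAAAAAAf8AAAAAAAAB/8AAAAAAAAH/+AAAAAAAAf/4AAAAAAAB//gAAAAAAAGf8AAAAAAAAb/gAAAAAAAB/4AAAAAAAAH/AAAAAAAAA/8AAAAAAAAH/gAAAAAAAAf4AAAAAAAAA/AAAAAAAAAB4AAAAAAAAAHAAAAAAAAAAYAAAAAAAAAAAAAAAAAAAAAAAAAAAAAAAAAAAAAAAAAAAAAAAAAAAAAAAAAAAAAAAAAAAAAAAAAAAAAAAAAAAAAAAAAAAAAAAAAAAAAAAAAAAAAAAAAAAAAAAAAAAAAAAAAAAAAAAAAAAAAAAAAAAAAAAAAAAAAAAAAAA=="/>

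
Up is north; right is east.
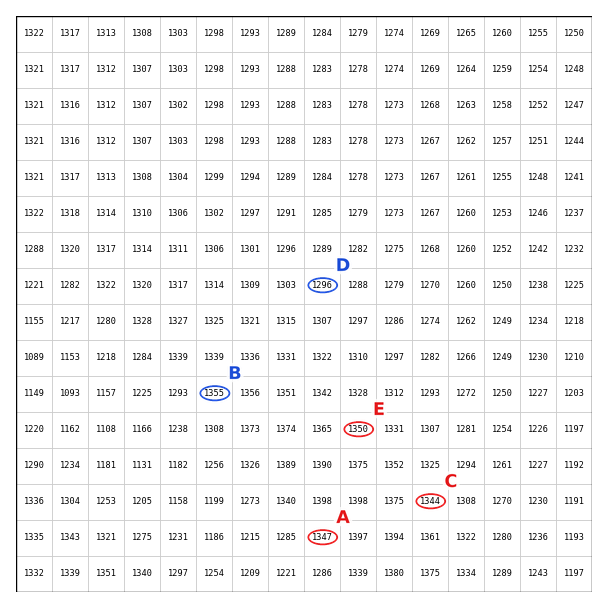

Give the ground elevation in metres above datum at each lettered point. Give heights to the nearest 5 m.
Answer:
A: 1345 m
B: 1355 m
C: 1345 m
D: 1295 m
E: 1350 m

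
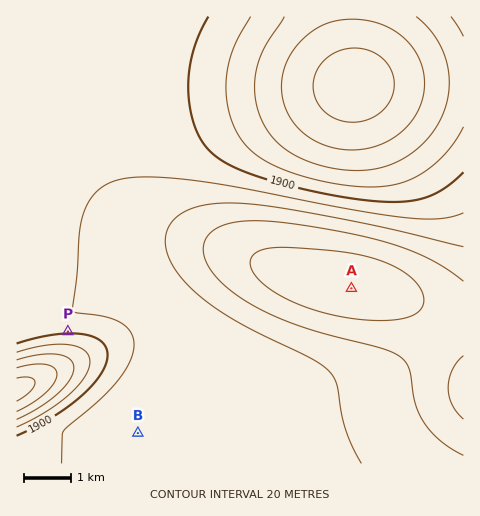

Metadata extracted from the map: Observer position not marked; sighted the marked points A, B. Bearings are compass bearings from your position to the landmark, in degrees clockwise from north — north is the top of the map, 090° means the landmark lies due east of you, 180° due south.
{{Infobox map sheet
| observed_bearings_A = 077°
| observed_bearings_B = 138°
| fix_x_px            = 67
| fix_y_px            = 354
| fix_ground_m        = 1865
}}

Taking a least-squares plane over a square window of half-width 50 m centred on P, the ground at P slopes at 4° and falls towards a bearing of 178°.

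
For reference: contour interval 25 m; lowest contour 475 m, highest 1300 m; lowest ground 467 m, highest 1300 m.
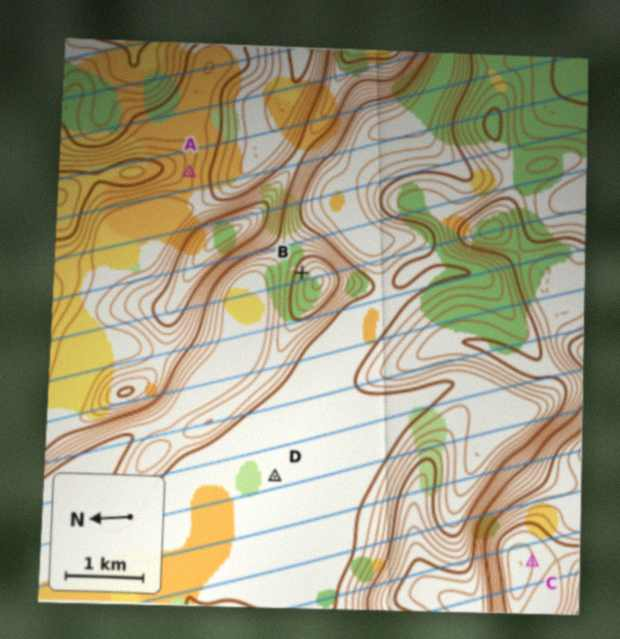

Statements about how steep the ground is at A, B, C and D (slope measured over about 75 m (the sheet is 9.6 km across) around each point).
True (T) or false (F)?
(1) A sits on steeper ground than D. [T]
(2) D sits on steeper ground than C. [F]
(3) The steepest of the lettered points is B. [T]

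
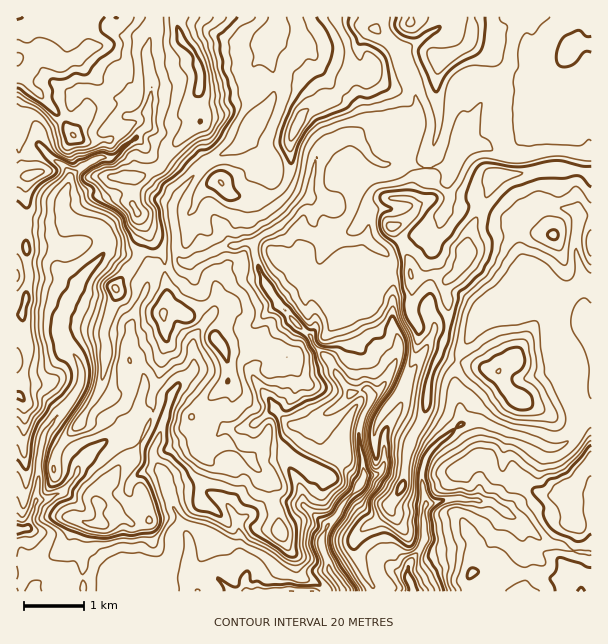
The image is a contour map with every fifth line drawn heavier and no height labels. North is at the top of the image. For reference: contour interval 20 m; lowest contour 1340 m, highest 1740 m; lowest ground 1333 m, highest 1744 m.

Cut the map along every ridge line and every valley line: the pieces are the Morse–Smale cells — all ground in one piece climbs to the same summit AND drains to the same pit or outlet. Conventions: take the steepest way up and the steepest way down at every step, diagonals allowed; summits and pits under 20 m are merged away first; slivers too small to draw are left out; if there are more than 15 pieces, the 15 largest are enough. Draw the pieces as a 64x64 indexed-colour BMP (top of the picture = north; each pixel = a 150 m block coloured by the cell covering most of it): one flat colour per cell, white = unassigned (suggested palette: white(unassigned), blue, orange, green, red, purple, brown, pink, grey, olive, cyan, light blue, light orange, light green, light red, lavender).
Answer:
<image width="64" height="64" href="data:image/bmp;base64,Qk12CAAAAAAAAHYAAAAoAAAAQAAAAEAAAAABAAQAAAAAAAAIAAATCwAAEwsAABAAAAAAAAAA////ALR3HwAOf/8ALKAsACgn1gC9Z5QAS1aMAMJ34wB/f38AIr28AM++FwDox64AeLv/AIrfmACWmP8A1bDFAAAAAAAAAA3dAA////8AAAAAABERAAAAAAAAAAAAAAAAAAAAAAAA3d0AD////wAAAAAAERAAAAAAAAAAAAAAAAAAAAAN3d3d3QAP////AAAAAAEREAAAAAAAAAAAAAAAAAAAAA3d3d3dAA////AAAAAAAREAAAAAAAAAAAAAAAAAAAAADd3d3d0AD///8AAAAAAREQAAAAAAAAAAAAAAAAgAAAAA3d3d0AAP///wAAAAABERAAAAAAAAAAAAAAiIiAAAAADd3d3QAA////AAAAAAEREAAAAAAAAAAAAAiIiIsAAAAN3d3dAA////8AAAAAAhERAAAAAAAAAAAAiIiIi7AAAADd3d0AD/////AAAAAiIRERAAAAAAAAAIiIiIiLsAAAAN3d0AD//////wAAAiIhEREAAAAAAAAIiIiIiIu7sAAA3d3QAP//////8iIiIiIRERAAAAAAiIiIiIiIi7u7AA3d3d0A///////yIiIiIiEREQAAAACIiIiIiIiLu7uw3d3d3d0v//////IiIiIiIRERAAAACIiIiIiIiIu7sADd3d3d0iIv////IiIiIiIiIREAAIgIiIiIiIiIi7uwAN3d3d0iIiL///IiIiIiIiIiEQCIiIiIiIiIiIiLu7sADd3d3SIiIv//IiIiIiIiIiIRERiIiIiIiIiIiIu7uwAADd3d0iIiIiIiIiIiIiIiIhEREYiIiIiIhmaIi7u7sAAA3d3SIiIiIiIiIiIiIiIiERERGIiIiIZmZmiLu7u7AAAN3dIiIiKqoiIiIiIiIiIRERERiIhmZmZmaIu7u7sAAAANACIiKqqqoiIiIiIiIiERERFmZmZmZmZmi7u7u7AAAAAAIiqqqqqqIiIiIiIiIhEREWZmZmZmZmALu7u7uwAAAAAiqqqqqqIiIiIiIiIiERERZmZmZmZmYAC7u7u7AAAAAAqqqqqqIiIiIiIRERERERFmZmZmZmZgALu7u7uwAAAACqqqqqoiIiIiIREREREREWZmZmZmZmAAu7u7u7AAAAAAqqqqoiIiIiIRERERERERZmZmZmZmYAC7u7u7sAAAAAAKqqqqIiIiIhERERERERFmZmZmZmYAALu7u7uwAAAAAAqqqqqiIiIhEREREREREWZmZmZmYAAAu7sAC7AAAAAACqqqqqIiIhERERERERERFmZmZmZgAAC7uwAAAAAAAAAKqqqqqiIiERERERERERERZmZmZmAAALu7AAAAAAAAAACqqqqqohERERERERERERFmZmZmYAAAu7sAAAAAAAAAAKqqqqqqERERERERERERERZmZmZgAAC7uwAAAAAAAAAACqqqqqEREREREREREREREWZmZmYAAAAAAAAAAAAAAACqqqqqERERERERERERERERERBmZgAAAAAAAAAAAAAAAKqqqqEREREREREREREREREREAAAAAAAAAAAAAAAAAAKqqqqoREREREREREREREREREQAAAAAAAAAAAAAAAAAAqqqqoREREREREREREREREREREAAAAAAAAAAAAADu7gqqqqqhEREREREREREREREREREAAAAAAAAAAAAA7u7uAAqqqqEREREREREREREREREREQAAAAAAAAAAAO7u7u4AAACqEREREREREcwRERERERERAAAAAAAAAAAA7u7u7gAAAAABERERHMzMzMwREREREREAAAAAAAAAAA7u7u7uAAAAAAABERHMzMzMzMwREREREQAAAAAAAADu7u7u7uAAAAAAAAARHMzMzMzMzMERERERAAAAAAAADu7u7u7u4AAAAAAAAAEczMzMzMzMzBEREREQAAERAAAO7u7u7u7uAAAAAAAAMxzMzMzMzMzMEREREREREREAAADu7u7u7u4AAAAAAAMzPMzMzMzMzMwREREREREREQAAAO7u7u7u7uAAAAAAAzM8zMzMzMzMzBERERERERERAAAA7u7u7u7uRAAAAAAzMzzMzMzMzMzMEREREREREREAAAAA7u7u7uREQAAAADMzPMzMzMmcmZkREREREREREVAAAAAAXu7kREREQAAAMzMzzMzJmZmZmZEREXdxERERVQAAAABV7kREREREQAMzMzPMzMmZmZmZkRF3d3d3d3dVUAAAAFVUREREREREMzMzMzPDMzmZmZmZd3d3d3d3d1VQAAAAVVVEREREREQzMzMzMzMzMzmZmZl3d3d3d3d3VVVQAAAAVVREREREREMzMzMzMzMzMzmZmZd3d3d3d3dVVVUAAAAFVEREREREQzMzMzMzMzMzOZmZl3d3d3d3d1VVVQAAAFVURERERERAMzMzMzMzMzOZmZmZd3d3d3d3VVVVUAVVVVRERERERAADMzMzMzMzM5mZmZmXd3d3d3dVVVVVVVVVVEREREREAAMzMzMzMzMzmZmZmZl3d3d3d1VVVVVVVVVUREREREQAAzMzMzMzMzOZmZmZmXd3d3d3VVVVVVVVVVRERERERAAzMzMzMzMzOZmZmZmZl3d3d3dVVVVVVVVVREREREREQDMzMzMzMzM5mZmZmZmXd3d3d1VVVVVVVVVUREREREREMzMzMzMzMwCZmZmZmZd3d3d3VVVVVVVVVVREREREREQzMzMzMzMwAAmZmZmZl3d3d3dVVVVVVVVVVEREREREREMzMzMzMwAAAAmZmZmZd3d3d1VVVVVVVVVUREREREREQzMzMzMzAAAAAJmZmZl3d3d3"/>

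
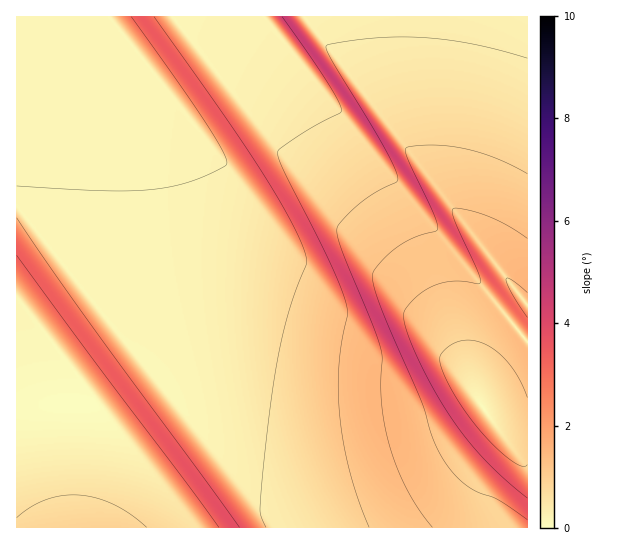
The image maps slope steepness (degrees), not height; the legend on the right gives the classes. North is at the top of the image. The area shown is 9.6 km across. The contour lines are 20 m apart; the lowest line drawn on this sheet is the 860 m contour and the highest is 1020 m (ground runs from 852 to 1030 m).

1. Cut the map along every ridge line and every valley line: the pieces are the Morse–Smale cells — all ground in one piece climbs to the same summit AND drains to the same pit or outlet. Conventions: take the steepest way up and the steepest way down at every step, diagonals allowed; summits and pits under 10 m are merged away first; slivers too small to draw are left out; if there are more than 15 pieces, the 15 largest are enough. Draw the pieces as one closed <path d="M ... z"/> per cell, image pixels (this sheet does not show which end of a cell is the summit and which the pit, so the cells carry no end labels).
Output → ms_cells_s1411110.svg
<path d="M178 16l-162 1 0 190 11 10 82 105 63 75 23 20 24 14 23 8 20 4 36 1 28-3 101-20 12-5 28-19 8 0-10-28-14-30-30-44-42-48-38-35-54-55-106-130z"/><path d="M262 16l-83 0 0 6 108 135 54 55 38 35 42 48 30 44 26 59-7-2-31 20-12 5-101 20-28 3-36-1-20-4-23-8-24-14-23-20-63-75-82-105-10-9-1 319 511 1 1-186-172-208z"/><path d="M527 16l-264 1 93 117 171 207z"/>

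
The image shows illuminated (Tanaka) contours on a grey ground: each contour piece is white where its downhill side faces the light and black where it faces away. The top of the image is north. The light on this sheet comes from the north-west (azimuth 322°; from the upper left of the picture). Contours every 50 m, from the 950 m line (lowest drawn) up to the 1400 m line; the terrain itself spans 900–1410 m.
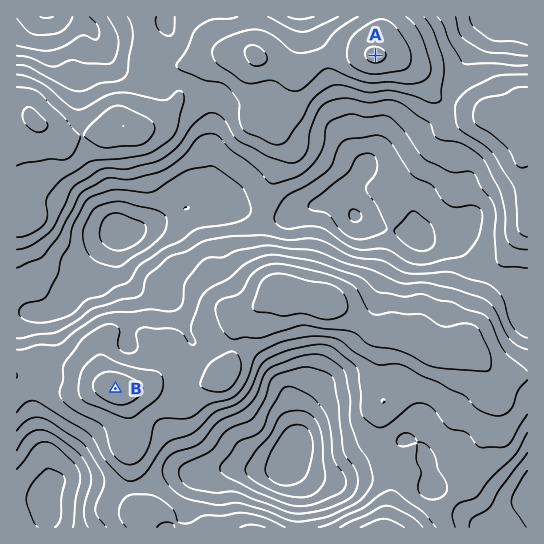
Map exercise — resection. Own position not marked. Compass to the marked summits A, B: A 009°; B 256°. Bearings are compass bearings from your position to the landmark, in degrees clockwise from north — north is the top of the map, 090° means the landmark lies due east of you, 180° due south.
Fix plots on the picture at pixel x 331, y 335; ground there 1270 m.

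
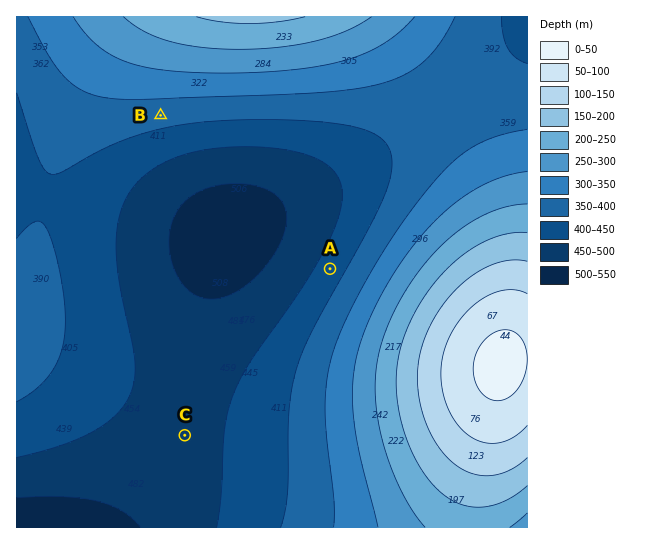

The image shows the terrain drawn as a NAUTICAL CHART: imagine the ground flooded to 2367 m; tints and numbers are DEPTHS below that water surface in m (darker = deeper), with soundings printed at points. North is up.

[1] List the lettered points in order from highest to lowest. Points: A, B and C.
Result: B A C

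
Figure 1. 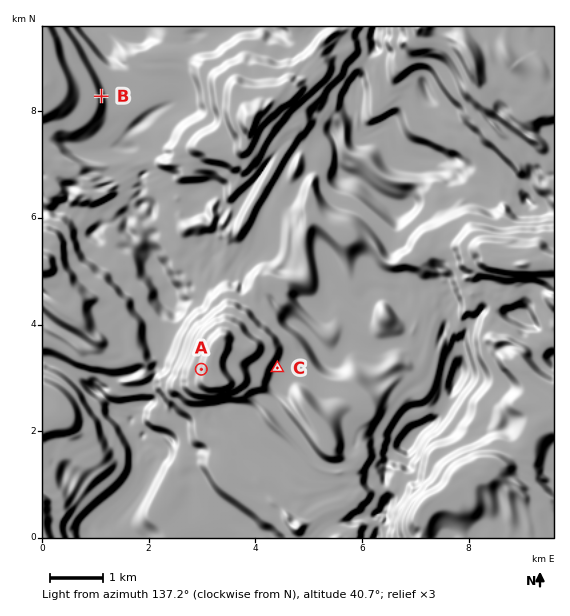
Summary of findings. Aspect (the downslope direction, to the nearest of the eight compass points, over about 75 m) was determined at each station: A E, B W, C NW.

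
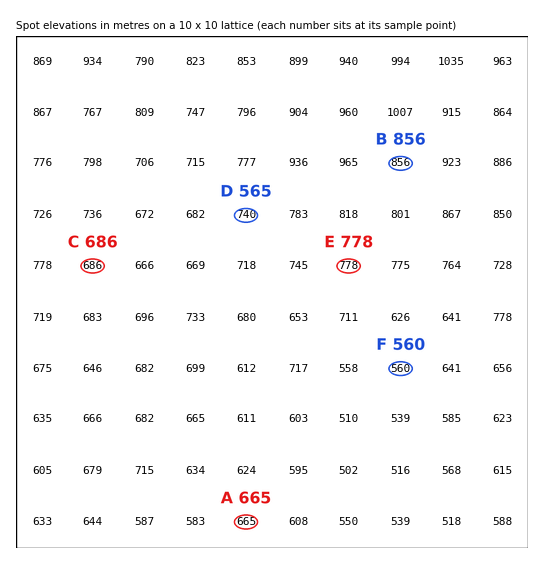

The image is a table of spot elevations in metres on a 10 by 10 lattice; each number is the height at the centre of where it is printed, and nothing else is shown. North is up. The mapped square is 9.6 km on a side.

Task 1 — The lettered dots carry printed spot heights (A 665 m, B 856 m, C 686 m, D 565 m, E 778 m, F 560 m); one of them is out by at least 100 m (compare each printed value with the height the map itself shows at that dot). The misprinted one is D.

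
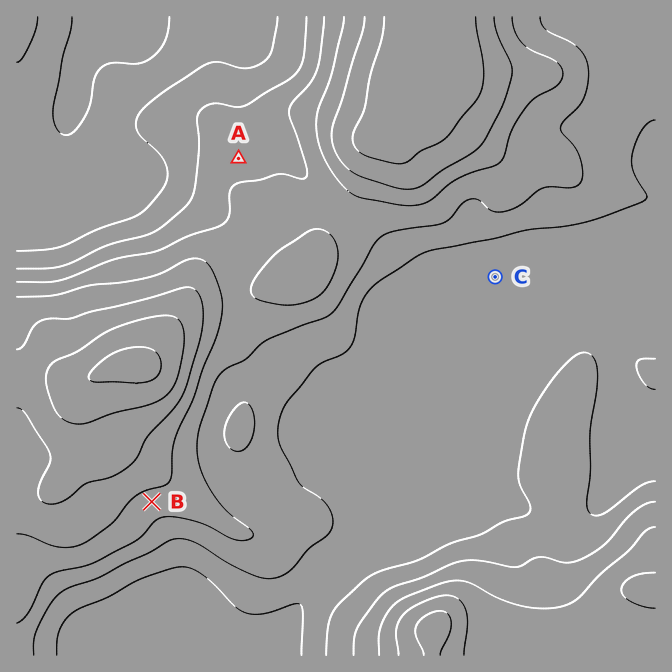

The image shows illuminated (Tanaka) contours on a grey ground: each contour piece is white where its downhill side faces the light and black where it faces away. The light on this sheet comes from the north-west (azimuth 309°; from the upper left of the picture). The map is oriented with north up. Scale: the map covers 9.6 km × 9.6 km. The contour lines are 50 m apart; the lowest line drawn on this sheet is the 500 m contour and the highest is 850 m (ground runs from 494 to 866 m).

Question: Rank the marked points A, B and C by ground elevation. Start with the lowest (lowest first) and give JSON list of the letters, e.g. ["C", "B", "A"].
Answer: ["C", "A", "B"]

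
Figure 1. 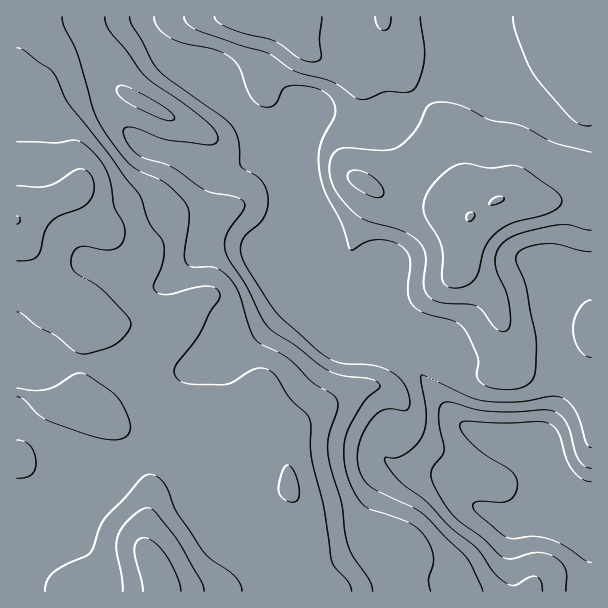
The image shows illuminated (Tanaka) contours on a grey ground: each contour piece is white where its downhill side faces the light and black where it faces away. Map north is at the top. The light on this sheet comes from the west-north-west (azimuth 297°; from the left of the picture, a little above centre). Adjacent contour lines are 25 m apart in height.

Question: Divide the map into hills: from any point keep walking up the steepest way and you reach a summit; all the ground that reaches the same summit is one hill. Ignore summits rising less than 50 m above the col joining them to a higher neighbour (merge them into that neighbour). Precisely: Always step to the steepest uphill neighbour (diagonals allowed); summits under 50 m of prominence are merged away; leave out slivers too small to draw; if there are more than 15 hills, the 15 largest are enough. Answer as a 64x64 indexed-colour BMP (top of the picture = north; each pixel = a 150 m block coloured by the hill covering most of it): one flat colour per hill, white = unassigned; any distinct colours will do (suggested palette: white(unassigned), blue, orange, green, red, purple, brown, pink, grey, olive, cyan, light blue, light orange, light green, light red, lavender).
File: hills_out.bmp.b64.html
<image width="64" height="64" href="data:image/bmp;base64,Qk12CAAAAAAAAHYAAAAoAAAAQAAAAEAAAAABAAQAAAAAAAAIAAATCwAAEwsAABAAAAAAAAAA////ALR3HwAOf/8ALKAsACgn1gC9Z5QAS1aMAMJ34wB/f38AIr28AM++FwDox64AeLv/AIrfmACWmP8A1bDFABEREREREREREREREREREREREREREREREREREREREREREREREREREREREREREREREREREREREREREREREREREREREREREREREREREREREREREREREREREREREREREREREREREREREREREREREREREREREREREREREREREREREREREREREREREREREREREREREREREREREREREREREREREREREREREREREREREREREREREREREREREREREREREREREREREREREREREREREREREREREREREREREREREREREREREREREREREREREREREREREREREREREREREREREREREREREREREREREREREREREREREREREREREREREREREREREREREREREREREREREREREREREREREREREREREREREREREREREREREREREREREREREREREREREREREREREREREREREREREREREREREREREREREREREREREREREREREREREREREREREREREREREREREREREREREREREREREREREREREREREREREREREREREREREREREREREREREREREREREREREREREREREREzERERERERERERERERERERERERERERERERERETMzMxMzMxERERERERERERERERERERERERERERERERMzMzMzMzMzERERERERERERERERERERERESIREREREzMzMzMzMzMzMxERERERERERERERERERESIiIiERERMzMzMzMzMzMzMzEREREREREREREREREREiIiIiIRERMzMzMzMzMzMzMzMREREREREREREREREREiIiIiIiEREzMzMzMzMzMzMzMzEREREREREREREREREiIiIiIiIRETMzMzMzMzMzMzMzMREREREREREREREREiIiIiIiIiERMzMzMzMzMzMzMzMxEREREREREREREREiIiIiIiIiIREzMzMzMzMzMzMzMzEREREREREREREREiIiIiIiIiIhETMzMzMzMzMzMzMzMRERERERERERERESIiIiIiIiIiERMzMzMzMzMzMzMzMxERERERERERERESIiIiIiIiIiEREzMzMzMzMzMzMzMzERERERERERERESIiIiIiIiIiIRETMzMzMzMzMzMzMzMzERERERERERMiIiIiIiIiIiIhERMzMzMzMzMzMzMzMzMzERERERERIiIiIiIiIiIiIiEREzMzMzMzMzMzMzMzMzMxERERERIiIiIiIiIiIiIiERETMzMzMzMzMzMzMzMzMzMRERETIiIiIiIiIiIiIiIRERMzMzMzMzMzMzMzMzMzMzERMyIiIiIiIiIiIiIiIhEREzMzMzMzMzMzMzMzMzMzMzMyIiIiIiIiIiIiIiIiERETMzMzMzMzMzMzMzMzMzMzMzIiIiIiIiIiIiIiIiIRERMzMzMzMzMzMzMzMzMzMzMzMiIiIiIiIiIiIiIiIhEREzMzMzMzMzMzMzMzMzMzMzMyIiIiIiIiIiIiIiIiIRETMzMzMzMzMzMzMzMzMzMzMzIiIiIiIiIiIiIiIiIiIiMzMzMzMzMzMzMzMzMzMzMzIiIiIiIiIiIiIiIiIiIiIzMzMzMzMzMzMzMzMzMzMzMiIiIiIiIiIiIiIiIiIiIjMzMzMzMzMzMzMzMzMzMzMyIiIiIiIiIiIiIiIiIiIiMzMzMzMzMzMzMzMzMzMzMyIiIiIiIiIiIiIiIiIiIiIzMzMzMzMzMzMzMzMzMzMzIiIiIiIiIiIiIiIiIiIiIjMzMzMzMzMzMzMzMzMzMzIiIiIiIiIiIiIiIiIiIiIiMzMzMzMzMzMzMzMzMzMzMiIiIiIiIiIiIiIiIiIiIiIzMzMzMzMzMzMzMzMzMzMyIiIiIiIiIiIiIiIiIiIiIjMzMzMzMzMzMzMzMzMzMyIiIiIiIiIiIiIiIiIiIiIiMzMzMzMzMzMzMzMzMzMzIiIiIiIiIiIiIiIiIiIiIiIzMzMzMzMzMzMzMRETMzIiIiIiIiIiIiIiIiIiIiIiIjMzMzMzMzMzMxERERETMiIiIiIiIiIiIiIiIiIiIiIiMzMzMzMzMzEREREREREiIiIiIiIiIiIiIiIiIiIiIiIzMzMzMzMxERERERERESIiIiIiIiIiIiIiIiIiIiIiIjMzMzMzMxEREREREREiIiIiIiIiIiIiIiIiIiIiIiIiMzMzMzMxEREREREREiIiIiIiIiIiIiIiIiIiIiIiIiIzMzMzMxERERERERESIiIiIiIiIiIiIiIiIiIiIiIiIjMzMzMzEREREREREiIiIiIiIiIiIiIiIiIiIiIiIiIiMzMzMzEREREREREiIiIiIiIiIiIiIiIiIiIiIiIiIiIzMzMzMREREREREiIiIiIiIiIiIiIiIiIiIiIiIiIiIjMzMzMxEREREREiIiIiIiIiIiIiIiIiIiIiIiIiIiIiMzMzMzEREREREiIiIiIiIiIiIiIiIiIiIiIiIiIiIiIzMzMzMxERERIiIiIiIiIiIiIiIiIiIiIiIiIiIiIiIjMzMzMzERERIiIiIiIiIiIiIiIiIiIiIiIiIiIiIiIiMzMzMzMxERIiIiIiIiIiIiIiIiIiIiIiIiIiIiIiIiIzMzMzMzMxEiIiIiIiIiIiIiIiIiIiIiIiIiIiIiIiIjMzMzMzMzMiIiIiIiIiIiIiIiIiIiIiIiIiIiIiIiIi"/>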